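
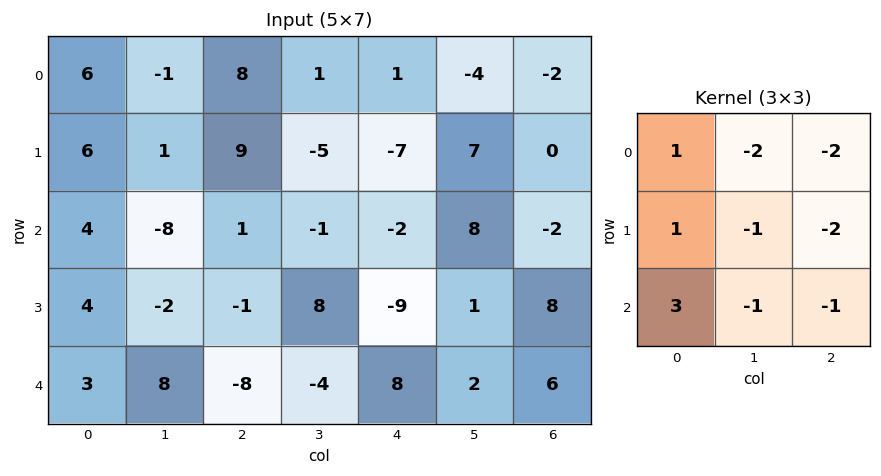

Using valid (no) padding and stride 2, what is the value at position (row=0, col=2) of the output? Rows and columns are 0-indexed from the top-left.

The receptive field on the input at this output position is [1 -4 -2 / -7 7 0 / -2 8 -2]. Elementwise product with the kernel and sum: 1·1 + -4·-2 + -2·-2 + -7·1 + 7·-1 + 0·-2 + -2·3 + 8·-1 + -2·-1.

-13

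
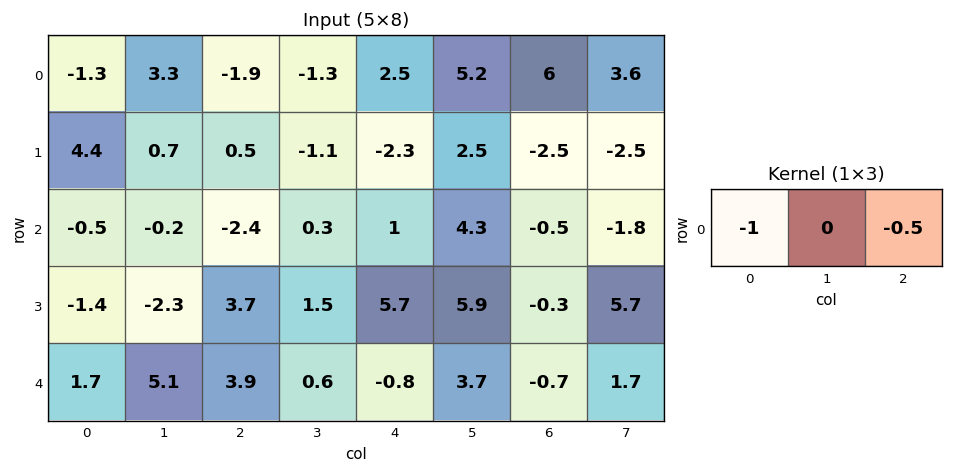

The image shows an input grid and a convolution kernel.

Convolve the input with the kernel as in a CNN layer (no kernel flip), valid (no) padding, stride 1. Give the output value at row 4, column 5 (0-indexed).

The receptive field on the input at this output position is [3.7 -0.7 1.7]. Elementwise product with the kernel and sum: 3.7·-1 + 1.7·-0.5.

-4.55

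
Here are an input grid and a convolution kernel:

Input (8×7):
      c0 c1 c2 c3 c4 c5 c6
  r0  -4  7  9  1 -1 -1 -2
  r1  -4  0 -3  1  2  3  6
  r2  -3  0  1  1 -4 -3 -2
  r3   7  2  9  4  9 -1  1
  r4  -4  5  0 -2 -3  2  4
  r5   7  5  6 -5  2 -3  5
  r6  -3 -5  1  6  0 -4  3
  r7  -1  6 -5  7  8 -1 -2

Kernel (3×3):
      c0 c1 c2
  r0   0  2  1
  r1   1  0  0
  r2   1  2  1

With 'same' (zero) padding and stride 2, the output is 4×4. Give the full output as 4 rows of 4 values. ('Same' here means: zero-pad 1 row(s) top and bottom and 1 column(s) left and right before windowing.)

Output[0,0]: The receptive field on the zero-padded input at this output position is [0 0 0 / 0 -4 7 / 0 -4 0]. Elementwise product with the kernel and sum: 0·2 + 0·1 + 0·1 + 0·1 + -4·2 + 0·1.

-8 2 9 14
8 19 29 10
35 39 11 11
23 5 29 1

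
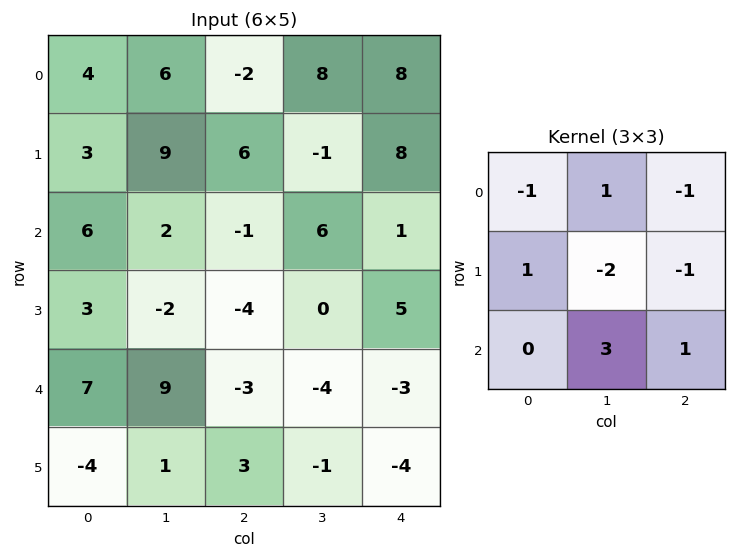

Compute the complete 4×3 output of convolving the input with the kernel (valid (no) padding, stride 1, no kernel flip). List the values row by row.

Output[0,0]: The receptive field on the input at this output position is [4 6 -2 / 3 9 6 / 6 2 -1]. Elementwise product with the kernel and sum: 4·-1 + 6·1 + -2·-1 + 3·1 + 9·-2 + 6·-1 + 2·3 + -1·1.
Output[0,1]: The receptive field on the input at this output position is [6 -2 8 / 9 6 -1 / 2 -1 6]. Elementwise product with the kernel and sum: 6·-1 + -2·1 + 8·-1 + 9·1 + 6·-2 + -1·-1 + -1·3 + 6·1.

-12 -15 21
-7 -16 -24
32 -16 -18
-3 25 0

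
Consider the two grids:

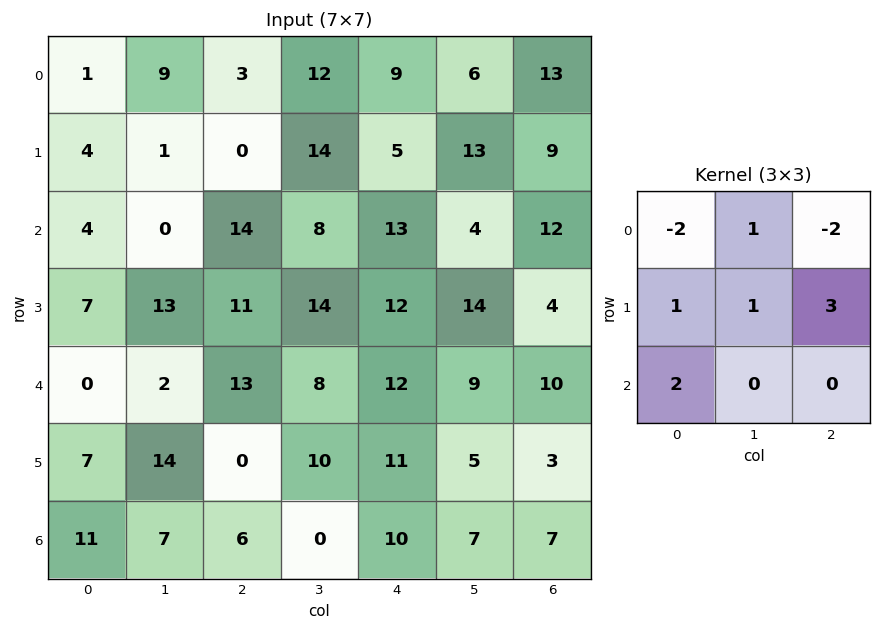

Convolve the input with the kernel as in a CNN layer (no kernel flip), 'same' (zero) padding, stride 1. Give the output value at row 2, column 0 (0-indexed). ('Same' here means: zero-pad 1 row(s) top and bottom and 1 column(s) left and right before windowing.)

6

The receptive field on the zero-padded input at this output position is [0 4 1 / 0 4 0 / 0 7 13]. Elementwise product with the kernel and sum: 0·-2 + 4·1 + 1·-2 + 0·1 + 4·1 + 0·3 + 0·2.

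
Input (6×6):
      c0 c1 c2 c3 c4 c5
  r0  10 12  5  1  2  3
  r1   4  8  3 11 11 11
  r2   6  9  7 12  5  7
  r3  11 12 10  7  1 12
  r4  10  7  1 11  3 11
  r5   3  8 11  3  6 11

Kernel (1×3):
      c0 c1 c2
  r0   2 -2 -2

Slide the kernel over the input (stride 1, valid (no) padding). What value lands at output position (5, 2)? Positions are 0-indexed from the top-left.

4

The receptive field on the input at this output position is [11 3 6]. Elementwise product with the kernel and sum: 11·2 + 3·-2 + 6·-2.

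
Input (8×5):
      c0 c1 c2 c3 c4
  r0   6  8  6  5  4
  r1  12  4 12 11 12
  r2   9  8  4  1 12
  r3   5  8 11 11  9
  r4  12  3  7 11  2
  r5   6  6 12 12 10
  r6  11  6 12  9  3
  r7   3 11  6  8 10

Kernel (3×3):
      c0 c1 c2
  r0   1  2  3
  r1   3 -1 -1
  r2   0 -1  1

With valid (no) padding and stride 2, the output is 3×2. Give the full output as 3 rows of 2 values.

Output[0,0]: The receptive field on the input at this output position is [6 8 6 / 12 4 12 / 9 8 4]. Elementwise product with the kernel and sum: 6·1 + 8·2 + 6·3 + 12·3 + 4·-1 + 12·-1 + 8·-1 + 4·1.

56 52
37 46
45 43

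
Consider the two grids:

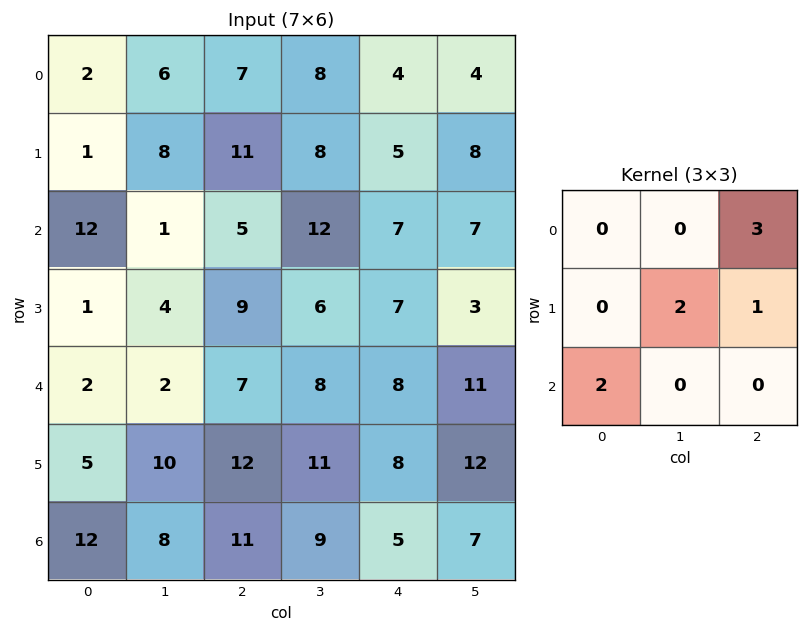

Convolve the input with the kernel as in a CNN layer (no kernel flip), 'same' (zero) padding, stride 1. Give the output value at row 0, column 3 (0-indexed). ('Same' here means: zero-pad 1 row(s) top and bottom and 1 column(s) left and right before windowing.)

42

The receptive field on the zero-padded input at this output position is [0 0 0 / 7 8 4 / 11 8 5]. Elementwise product with the kernel and sum: 0·3 + 8·2 + 4·1 + 11·2.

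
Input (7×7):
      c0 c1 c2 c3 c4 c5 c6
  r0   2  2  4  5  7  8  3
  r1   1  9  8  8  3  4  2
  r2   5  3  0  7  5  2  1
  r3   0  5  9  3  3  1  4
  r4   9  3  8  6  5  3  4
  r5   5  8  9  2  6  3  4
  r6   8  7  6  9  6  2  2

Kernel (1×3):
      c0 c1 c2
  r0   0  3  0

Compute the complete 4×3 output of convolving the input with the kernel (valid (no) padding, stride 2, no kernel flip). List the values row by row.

6 15 24
9 21 6
9 18 9
21 27 6

Output[0,0]: The receptive field on the input at this output position is [2 2 4]. Elementwise product with the kernel and sum: 2·3.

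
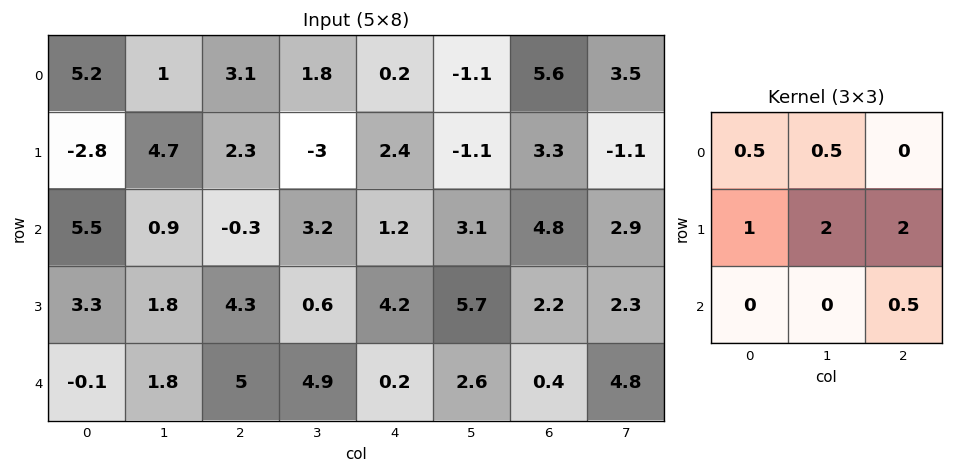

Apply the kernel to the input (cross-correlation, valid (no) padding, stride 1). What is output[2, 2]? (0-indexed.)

15.45

The receptive field on the input at this output position is [-0.3 3.2 1.2 / 4.3 0.6 4.2 / 5 4.9 0.2]. Elementwise product with the kernel and sum: -0.3·0.5 + 3.2·0.5 + 4.3·1 + 0.6·2 + 4.2·2 + 0.2·0.5.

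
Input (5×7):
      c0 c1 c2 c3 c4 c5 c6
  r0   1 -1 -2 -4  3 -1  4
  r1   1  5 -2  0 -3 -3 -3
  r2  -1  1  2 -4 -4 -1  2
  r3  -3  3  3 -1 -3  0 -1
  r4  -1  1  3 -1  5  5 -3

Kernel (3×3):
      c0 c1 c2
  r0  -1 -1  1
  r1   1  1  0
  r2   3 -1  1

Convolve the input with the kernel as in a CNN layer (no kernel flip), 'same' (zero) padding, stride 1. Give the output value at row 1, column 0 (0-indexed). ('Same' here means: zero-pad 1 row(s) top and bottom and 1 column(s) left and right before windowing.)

1

The receptive field on the zero-padded input at this output position is [0 1 -1 / 0 1 5 / 0 -1 1]. Elementwise product with the kernel and sum: 0·-1 + 1·-1 + -1·1 + 0·1 + 1·1 + 0·3 + -1·-1 + 1·1.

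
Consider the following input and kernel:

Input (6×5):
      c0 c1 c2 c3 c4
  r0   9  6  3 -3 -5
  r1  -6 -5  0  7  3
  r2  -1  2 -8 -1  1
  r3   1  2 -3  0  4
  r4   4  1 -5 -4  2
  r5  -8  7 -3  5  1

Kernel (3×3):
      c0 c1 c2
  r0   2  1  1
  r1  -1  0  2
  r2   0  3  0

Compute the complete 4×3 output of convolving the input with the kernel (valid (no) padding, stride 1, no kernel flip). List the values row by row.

Output[0,0]: The receptive field on the input at this output position is [9 6 3 / -6 -5 0 / -1 2 -8]. Elementwise product with the kernel and sum: 9·2 + 6·1 + 3·1 + -6·-1 + 0·2 + 2·3.

39 7 1
-26 -16 20
-12 -22 -17
8 -17 22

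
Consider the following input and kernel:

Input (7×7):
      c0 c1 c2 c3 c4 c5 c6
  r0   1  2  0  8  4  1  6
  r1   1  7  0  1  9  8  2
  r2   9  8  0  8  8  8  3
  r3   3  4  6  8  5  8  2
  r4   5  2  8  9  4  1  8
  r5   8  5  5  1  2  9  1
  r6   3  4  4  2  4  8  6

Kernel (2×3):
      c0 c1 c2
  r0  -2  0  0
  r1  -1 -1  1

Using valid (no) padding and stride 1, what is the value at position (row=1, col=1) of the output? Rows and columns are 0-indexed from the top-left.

The receptive field on the input at this output position is [7 0 1 / 8 0 8]. Elementwise product with the kernel and sum: 7·-2 + 8·-1 + 0·-1 + 8·1.

-14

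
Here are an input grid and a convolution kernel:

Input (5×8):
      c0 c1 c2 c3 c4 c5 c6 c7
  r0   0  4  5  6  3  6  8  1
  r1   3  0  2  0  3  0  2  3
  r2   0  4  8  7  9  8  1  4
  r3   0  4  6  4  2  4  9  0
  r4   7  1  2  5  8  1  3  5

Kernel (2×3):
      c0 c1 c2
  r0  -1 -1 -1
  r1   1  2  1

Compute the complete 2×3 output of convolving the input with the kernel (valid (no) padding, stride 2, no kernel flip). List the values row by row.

-4 -9 -12
2 -8 1

Output[0,0]: The receptive field on the input at this output position is [0 4 5 / 3 0 2]. Elementwise product with the kernel and sum: 0·-1 + 4·-1 + 5·-1 + 3·1 + 0·2 + 2·1.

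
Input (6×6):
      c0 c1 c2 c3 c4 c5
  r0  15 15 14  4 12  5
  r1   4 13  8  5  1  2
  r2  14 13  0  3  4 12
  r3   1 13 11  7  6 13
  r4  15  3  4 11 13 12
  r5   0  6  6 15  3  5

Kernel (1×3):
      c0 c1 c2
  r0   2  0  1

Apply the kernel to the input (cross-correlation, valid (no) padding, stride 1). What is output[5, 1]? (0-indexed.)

27

The receptive field on the input at this output position is [6 6 15]. Elementwise product with the kernel and sum: 6·2 + 15·1.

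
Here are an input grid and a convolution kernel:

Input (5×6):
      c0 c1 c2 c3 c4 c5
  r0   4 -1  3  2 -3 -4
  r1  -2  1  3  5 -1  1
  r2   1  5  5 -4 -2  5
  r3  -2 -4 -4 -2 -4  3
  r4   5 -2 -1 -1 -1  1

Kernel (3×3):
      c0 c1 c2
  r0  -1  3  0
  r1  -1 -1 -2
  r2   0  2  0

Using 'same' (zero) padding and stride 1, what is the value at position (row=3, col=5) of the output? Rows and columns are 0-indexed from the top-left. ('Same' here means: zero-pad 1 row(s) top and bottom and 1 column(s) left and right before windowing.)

The receptive field on the zero-padded input at this output position is [-2 5 0 / -4 3 0 / -1 1 0]. Elementwise product with the kernel and sum: -2·-1 + 5·3 + -4·-1 + 3·-1 + 0·-2 + 1·2.

20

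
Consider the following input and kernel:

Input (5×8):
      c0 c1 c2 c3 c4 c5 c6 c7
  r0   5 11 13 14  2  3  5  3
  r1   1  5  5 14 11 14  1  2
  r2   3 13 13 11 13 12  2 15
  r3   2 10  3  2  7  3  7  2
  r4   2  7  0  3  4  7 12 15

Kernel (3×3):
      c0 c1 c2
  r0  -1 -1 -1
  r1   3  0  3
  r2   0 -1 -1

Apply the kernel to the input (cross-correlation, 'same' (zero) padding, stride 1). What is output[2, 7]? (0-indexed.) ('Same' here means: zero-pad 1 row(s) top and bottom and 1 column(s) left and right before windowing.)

1

The receptive field on the zero-padded input at this output position is [1 2 0 / 2 15 0 / 7 2 0]. Elementwise product with the kernel and sum: 1·-1 + 2·-1 + 0·-1 + 2·3 + 0·3 + 2·-1 + 0·-1.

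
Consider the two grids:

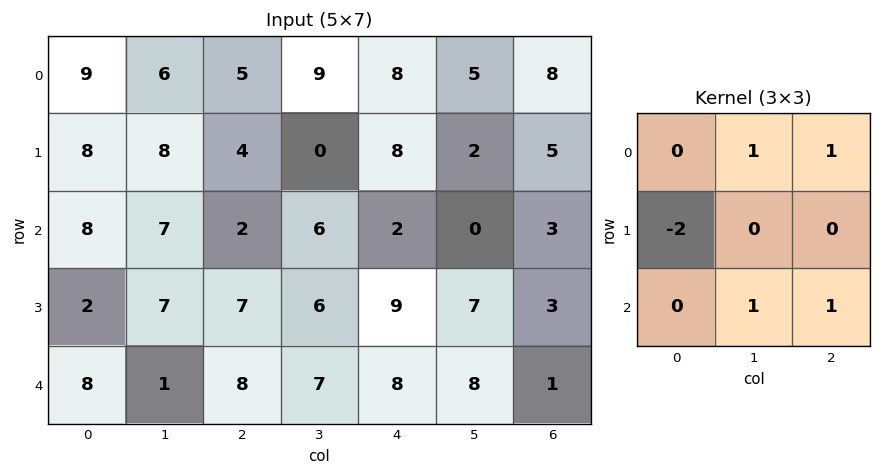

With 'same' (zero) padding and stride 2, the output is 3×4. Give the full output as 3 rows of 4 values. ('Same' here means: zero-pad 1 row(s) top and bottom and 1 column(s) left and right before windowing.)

Output[0,0]: The receptive field on the zero-padded input at this output position is [0 0 0 / 0 9 6 / 0 8 8]. Elementwise product with the kernel and sum: 0·1 + 0·1 + 0·-2 + 8·1 + 8·1.
Output[0,1]: The receptive field on the zero-padded input at this output position is [0 0 0 / 6 5 9 / 8 4 0]. Elementwise product with the kernel and sum: 0·1 + 0·1 + 6·-2 + 4·1 + 0·1.

16 -8 -8 -5
25 3 14 8
9 11 2 -13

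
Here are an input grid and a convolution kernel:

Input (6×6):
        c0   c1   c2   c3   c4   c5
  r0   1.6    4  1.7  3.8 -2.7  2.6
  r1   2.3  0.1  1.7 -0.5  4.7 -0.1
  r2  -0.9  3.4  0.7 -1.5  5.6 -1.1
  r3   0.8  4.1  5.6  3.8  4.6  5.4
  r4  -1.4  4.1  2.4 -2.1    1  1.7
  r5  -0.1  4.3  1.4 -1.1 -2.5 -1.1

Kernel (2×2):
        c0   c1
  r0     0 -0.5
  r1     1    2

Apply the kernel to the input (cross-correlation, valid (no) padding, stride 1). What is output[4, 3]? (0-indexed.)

The receptive field on the input at this output position is [-2.1 1 / -1.1 -2.5]. Elementwise product with the kernel and sum: 1·-0.5 + -1.1·1 + -2.5·2.

-6.6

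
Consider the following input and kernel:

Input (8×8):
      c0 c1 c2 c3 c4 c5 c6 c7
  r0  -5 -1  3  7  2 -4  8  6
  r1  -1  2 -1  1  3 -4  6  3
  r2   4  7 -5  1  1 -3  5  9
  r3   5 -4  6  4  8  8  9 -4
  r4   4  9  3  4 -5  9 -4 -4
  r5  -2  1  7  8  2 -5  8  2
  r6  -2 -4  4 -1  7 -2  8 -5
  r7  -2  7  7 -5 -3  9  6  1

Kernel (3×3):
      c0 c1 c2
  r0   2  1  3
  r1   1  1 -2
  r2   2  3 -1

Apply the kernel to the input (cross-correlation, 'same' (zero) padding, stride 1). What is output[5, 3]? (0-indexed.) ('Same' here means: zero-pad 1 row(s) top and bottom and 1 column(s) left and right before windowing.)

The receptive field on the zero-padded input at this output position is [3 4 -5 / 7 8 2 / 4 -1 7]. Elementwise product with the kernel and sum: 3·2 + 4·1 + -5·3 + 7·1 + 8·1 + 2·-2 + 4·2 + -1·3 + 7·-1.

4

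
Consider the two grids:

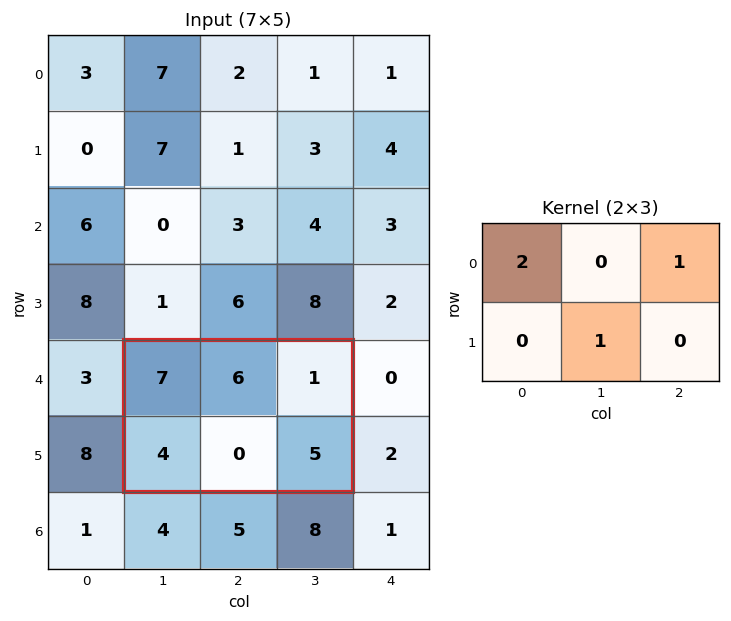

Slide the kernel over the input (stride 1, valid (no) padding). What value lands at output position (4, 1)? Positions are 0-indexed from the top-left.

15

The receptive field on the input at this output position is [7 6 1 / 4 0 5]. Elementwise product with the kernel and sum: 7·2 + 1·1 + 0·1.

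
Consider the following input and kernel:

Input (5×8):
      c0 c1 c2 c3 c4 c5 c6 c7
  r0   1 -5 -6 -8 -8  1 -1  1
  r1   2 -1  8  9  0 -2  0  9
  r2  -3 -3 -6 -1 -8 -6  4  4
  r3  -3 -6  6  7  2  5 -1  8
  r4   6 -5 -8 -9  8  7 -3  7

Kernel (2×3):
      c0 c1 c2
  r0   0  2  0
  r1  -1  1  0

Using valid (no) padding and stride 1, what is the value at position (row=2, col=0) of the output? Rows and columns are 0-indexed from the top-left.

-9

The receptive field on the input at this output position is [-3 -3 -6 / -3 -6 6]. Elementwise product with the kernel and sum: -3·2 + -3·-1 + -6·1.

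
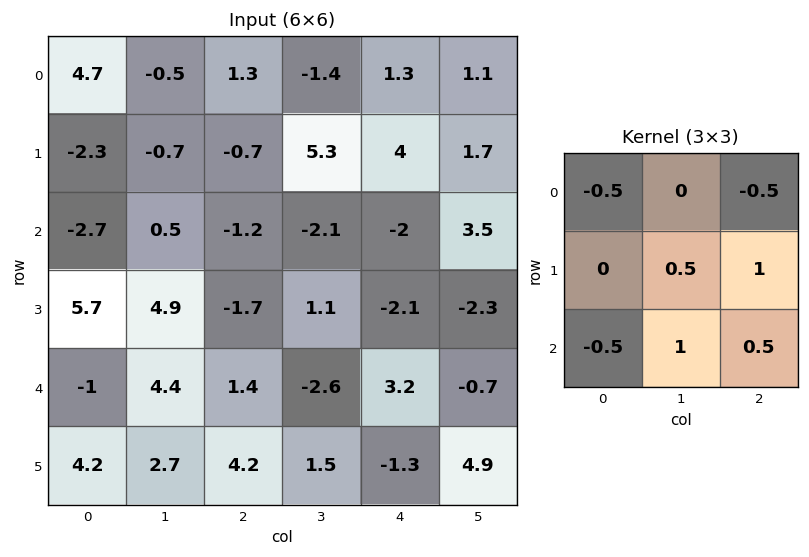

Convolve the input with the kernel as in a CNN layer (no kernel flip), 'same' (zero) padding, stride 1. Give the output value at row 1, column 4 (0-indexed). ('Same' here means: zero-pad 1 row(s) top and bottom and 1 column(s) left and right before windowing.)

4.65

The receptive field on the zero-padded input at this output position is [-1.4 1.3 1.1 / 5.3 4 1.7 / -2.1 -2 3.5]. Elementwise product with the kernel and sum: -1.4·-0.5 + 1.1·-0.5 + 4·0.5 + 1.7·1 + -2.1·-0.5 + -2·1 + 3.5·0.5.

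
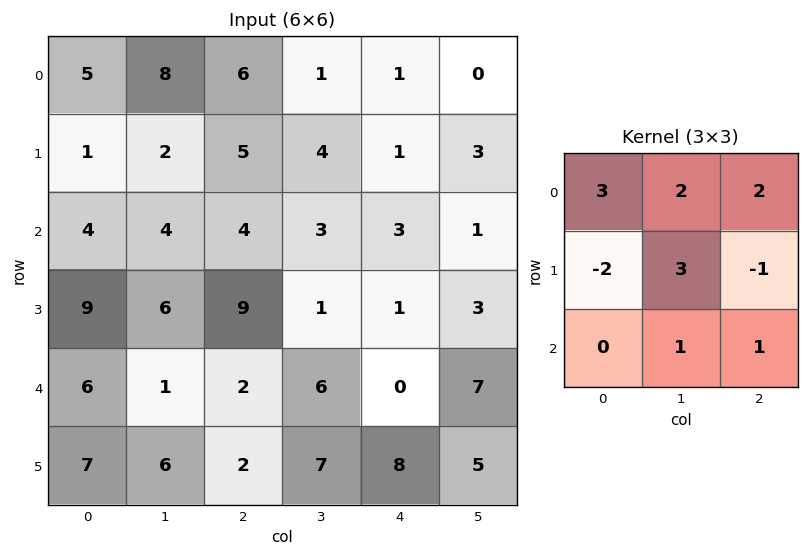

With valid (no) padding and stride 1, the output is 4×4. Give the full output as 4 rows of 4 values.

Output[0,0]: The receptive field on the input at this output position is [5 8 6 / 1 2 5 / 4 4 4]. Elementwise product with the kernel and sum: 5·3 + 8·2 + 6·2 + 1·-2 + 2·3 + 5·-1 + 4·1 + 4·1.

50 52 29 1
32 35 25 26
22 48 14 22
54 45 60 5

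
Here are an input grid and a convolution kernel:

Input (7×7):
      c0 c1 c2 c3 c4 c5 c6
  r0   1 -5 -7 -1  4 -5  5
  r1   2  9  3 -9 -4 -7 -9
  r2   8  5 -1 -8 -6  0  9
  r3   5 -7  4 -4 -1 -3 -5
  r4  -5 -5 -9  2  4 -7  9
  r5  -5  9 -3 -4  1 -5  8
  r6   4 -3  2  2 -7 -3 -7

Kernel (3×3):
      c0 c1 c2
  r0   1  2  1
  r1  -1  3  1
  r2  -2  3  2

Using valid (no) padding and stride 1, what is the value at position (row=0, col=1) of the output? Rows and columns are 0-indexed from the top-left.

-58

The receptive field on the input at this output position is [-5 -7 -1 / 9 3 -9 / 5 -1 -8]. Elementwise product with the kernel and sum: -5·1 + -7·2 + -1·1 + 9·-1 + 3·3 + -9·1 + 5·-2 + -1·3 + -8·2.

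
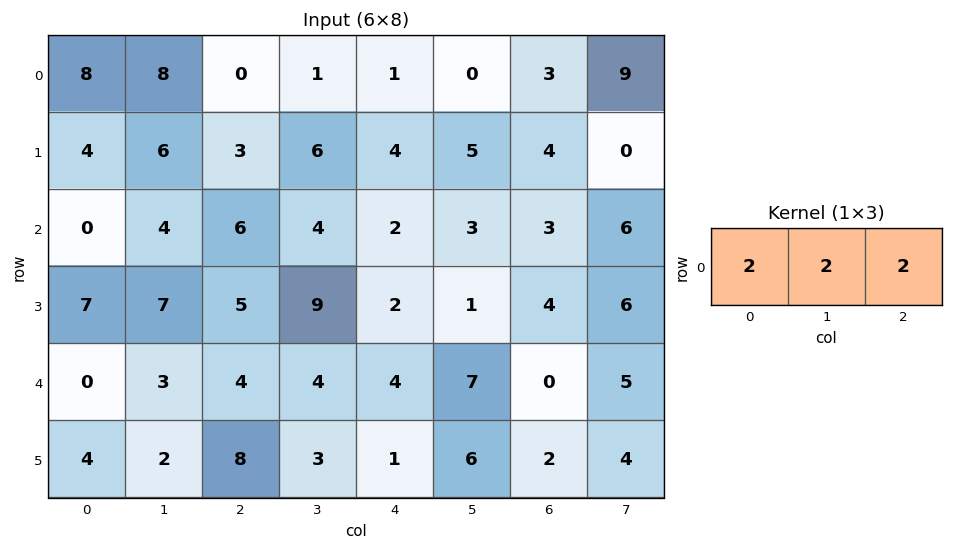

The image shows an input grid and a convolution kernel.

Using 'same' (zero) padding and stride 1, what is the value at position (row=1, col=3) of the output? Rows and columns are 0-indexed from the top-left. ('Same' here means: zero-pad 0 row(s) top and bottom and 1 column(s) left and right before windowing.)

26

The receptive field on the zero-padded input at this output position is [3 6 4]. Elementwise product with the kernel and sum: 3·2 + 6·2 + 4·2.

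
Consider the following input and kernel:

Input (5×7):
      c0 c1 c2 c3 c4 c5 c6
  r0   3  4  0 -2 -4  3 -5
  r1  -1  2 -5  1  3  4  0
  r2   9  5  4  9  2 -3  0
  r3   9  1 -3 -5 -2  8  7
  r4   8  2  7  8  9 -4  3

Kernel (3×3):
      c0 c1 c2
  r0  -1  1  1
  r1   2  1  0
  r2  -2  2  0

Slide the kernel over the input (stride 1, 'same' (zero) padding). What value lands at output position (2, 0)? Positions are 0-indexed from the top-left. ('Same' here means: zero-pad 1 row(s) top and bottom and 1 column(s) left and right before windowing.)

28

The receptive field on the zero-padded input at this output position is [0 -1 2 / 0 9 5 / 0 9 1]. Elementwise product with the kernel and sum: 0·-1 + -1·1 + 2·1 + 0·2 + 9·1 + 0·-2 + 9·2.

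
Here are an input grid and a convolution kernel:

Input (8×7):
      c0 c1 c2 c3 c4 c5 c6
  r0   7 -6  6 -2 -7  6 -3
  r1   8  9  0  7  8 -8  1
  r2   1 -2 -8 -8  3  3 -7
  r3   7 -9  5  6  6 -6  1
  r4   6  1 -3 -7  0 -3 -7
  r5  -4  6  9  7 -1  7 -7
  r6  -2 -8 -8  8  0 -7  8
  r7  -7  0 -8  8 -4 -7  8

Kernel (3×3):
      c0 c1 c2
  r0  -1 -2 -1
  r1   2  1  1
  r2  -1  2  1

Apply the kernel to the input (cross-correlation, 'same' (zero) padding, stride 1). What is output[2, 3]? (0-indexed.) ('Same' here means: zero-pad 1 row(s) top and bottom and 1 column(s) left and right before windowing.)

-30

The receptive field on the zero-padded input at this output position is [0 7 8 / -8 -8 3 / 5 6 6]. Elementwise product with the kernel and sum: 0·-1 + 7·-2 + 8·-1 + -8·2 + -8·1 + 3·1 + 5·-1 + 6·2 + 6·1.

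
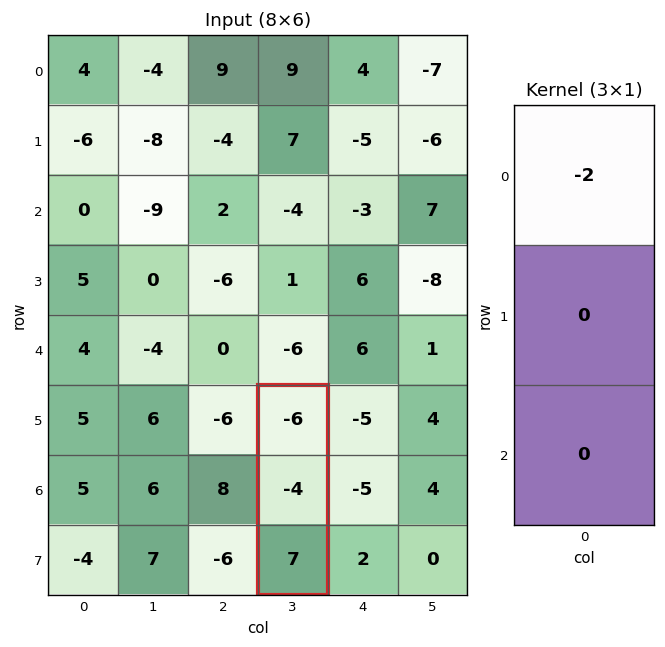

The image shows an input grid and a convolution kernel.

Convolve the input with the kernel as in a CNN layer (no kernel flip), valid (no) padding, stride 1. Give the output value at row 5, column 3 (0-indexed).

12

The receptive field on the input at this output position is [-6 / -4 / 7]. Elementwise product with the kernel and sum: -6·-2.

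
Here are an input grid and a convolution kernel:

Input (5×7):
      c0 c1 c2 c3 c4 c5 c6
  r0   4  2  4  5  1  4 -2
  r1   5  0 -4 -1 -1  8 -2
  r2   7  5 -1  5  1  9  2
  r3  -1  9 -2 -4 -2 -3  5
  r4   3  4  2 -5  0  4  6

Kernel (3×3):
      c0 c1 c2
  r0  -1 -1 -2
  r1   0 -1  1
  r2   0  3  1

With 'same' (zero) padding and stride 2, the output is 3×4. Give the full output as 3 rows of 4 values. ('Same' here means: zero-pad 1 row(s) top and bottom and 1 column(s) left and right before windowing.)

13 -12 8 -4
-1 2 -15 7
-16 -6 16 -8

Output[0,0]: The receptive field on the zero-padded input at this output position is [0 0 0 / 0 4 2 / 0 5 0]. Elementwise product with the kernel and sum: 0·-1 + 0·-1 + 0·-2 + 4·-1 + 2·1 + 5·3 + 0·1.
Output[0,1]: The receptive field on the zero-padded input at this output position is [0 0 0 / 2 4 5 / 0 -4 -1]. Elementwise product with the kernel and sum: 0·-1 + 0·-1 + 0·-2 + 4·-1 + 5·1 + -4·3 + -1·1.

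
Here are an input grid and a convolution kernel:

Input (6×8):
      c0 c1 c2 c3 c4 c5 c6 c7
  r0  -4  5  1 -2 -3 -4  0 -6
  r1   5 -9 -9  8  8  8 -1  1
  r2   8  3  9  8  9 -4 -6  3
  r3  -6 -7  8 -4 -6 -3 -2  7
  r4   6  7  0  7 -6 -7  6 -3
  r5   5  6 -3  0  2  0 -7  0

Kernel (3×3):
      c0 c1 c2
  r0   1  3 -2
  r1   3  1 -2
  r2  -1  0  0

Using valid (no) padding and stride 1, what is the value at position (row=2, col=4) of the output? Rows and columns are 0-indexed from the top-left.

-2

The receptive field on the input at this output position is [9 -4 -6 / -6 -3 -2 / -6 -7 6]. Elementwise product with the kernel and sum: 9·1 + -4·3 + -6·-2 + -6·3 + -3·1 + -2·-2 + -6·-1.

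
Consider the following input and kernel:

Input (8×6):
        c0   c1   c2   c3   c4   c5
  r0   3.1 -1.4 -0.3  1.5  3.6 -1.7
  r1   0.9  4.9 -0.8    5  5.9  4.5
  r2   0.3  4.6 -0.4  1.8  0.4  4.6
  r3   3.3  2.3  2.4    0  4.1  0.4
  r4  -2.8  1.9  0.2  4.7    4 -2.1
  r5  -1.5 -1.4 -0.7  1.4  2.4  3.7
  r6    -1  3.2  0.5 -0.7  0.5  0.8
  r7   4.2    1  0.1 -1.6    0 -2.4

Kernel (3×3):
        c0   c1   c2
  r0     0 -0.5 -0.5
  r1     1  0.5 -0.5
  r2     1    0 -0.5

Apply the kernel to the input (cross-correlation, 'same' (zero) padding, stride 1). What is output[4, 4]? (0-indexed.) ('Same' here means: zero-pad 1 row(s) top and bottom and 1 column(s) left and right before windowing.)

The receptive field on the zero-padded input at this output position is [0 4.1 0.4 / 4.7 4 -2.1 / 1.4 2.4 3.7]. Elementwise product with the kernel and sum: 4.1·-0.5 + 0.4·-0.5 + 4.7·1 + 4·0.5 + -2.1·-0.5 + 1.4·1 + 3.7·-0.5.

5.05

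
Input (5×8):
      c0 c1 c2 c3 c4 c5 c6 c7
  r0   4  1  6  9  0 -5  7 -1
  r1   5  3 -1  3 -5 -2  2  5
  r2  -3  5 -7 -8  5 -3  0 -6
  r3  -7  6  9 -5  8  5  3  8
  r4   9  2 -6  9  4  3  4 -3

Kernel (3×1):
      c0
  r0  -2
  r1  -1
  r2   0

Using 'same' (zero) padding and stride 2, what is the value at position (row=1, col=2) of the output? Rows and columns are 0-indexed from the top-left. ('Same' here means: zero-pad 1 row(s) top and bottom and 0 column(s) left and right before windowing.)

The receptive field on the zero-padded input at this output position is [-5 / 5 / 8]. Elementwise product with the kernel and sum: -5·-2 + 5·-1.

5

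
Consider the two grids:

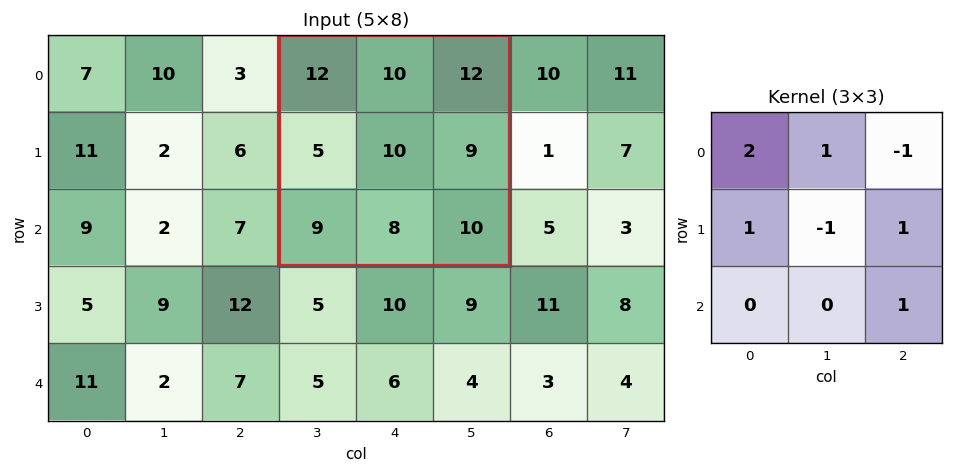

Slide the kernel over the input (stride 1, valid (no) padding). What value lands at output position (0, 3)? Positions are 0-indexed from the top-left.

36

The receptive field on the input at this output position is [12 10 12 / 5 10 9 / 9 8 10]. Elementwise product with the kernel and sum: 12·2 + 10·1 + 12·-1 + 5·1 + 10·-1 + 9·1 + 10·1.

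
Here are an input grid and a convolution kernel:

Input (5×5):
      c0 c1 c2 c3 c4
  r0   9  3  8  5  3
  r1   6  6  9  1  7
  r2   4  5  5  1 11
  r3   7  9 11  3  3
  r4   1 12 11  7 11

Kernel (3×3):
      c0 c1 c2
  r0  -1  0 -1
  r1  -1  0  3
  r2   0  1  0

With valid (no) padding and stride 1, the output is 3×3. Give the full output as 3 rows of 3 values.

9 -6 2
5 2 15
29 5 -11

Output[0,0]: The receptive field on the input at this output position is [9 3 8 / 6 6 9 / 4 5 5]. Elementwise product with the kernel and sum: 9·-1 + 8·-1 + 6·-1 + 9·3 + 5·1.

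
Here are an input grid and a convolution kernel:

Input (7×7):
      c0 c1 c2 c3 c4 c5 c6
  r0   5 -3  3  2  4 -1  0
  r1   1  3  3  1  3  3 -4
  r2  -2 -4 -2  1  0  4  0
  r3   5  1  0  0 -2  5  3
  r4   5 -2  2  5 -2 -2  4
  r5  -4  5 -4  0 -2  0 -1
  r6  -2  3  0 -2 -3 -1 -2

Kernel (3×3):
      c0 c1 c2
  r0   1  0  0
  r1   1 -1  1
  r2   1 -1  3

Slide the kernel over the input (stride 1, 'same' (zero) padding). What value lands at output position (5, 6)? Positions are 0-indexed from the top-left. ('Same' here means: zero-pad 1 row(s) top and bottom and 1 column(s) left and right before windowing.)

The receptive field on the zero-padded input at this output position is [-2 4 0 / 0 -1 0 / -1 -2 0]. Elementwise product with the kernel and sum: -2·1 + 0·1 + -1·-1 + 0·1 + -1·1 + -2·-1 + 0·3.

0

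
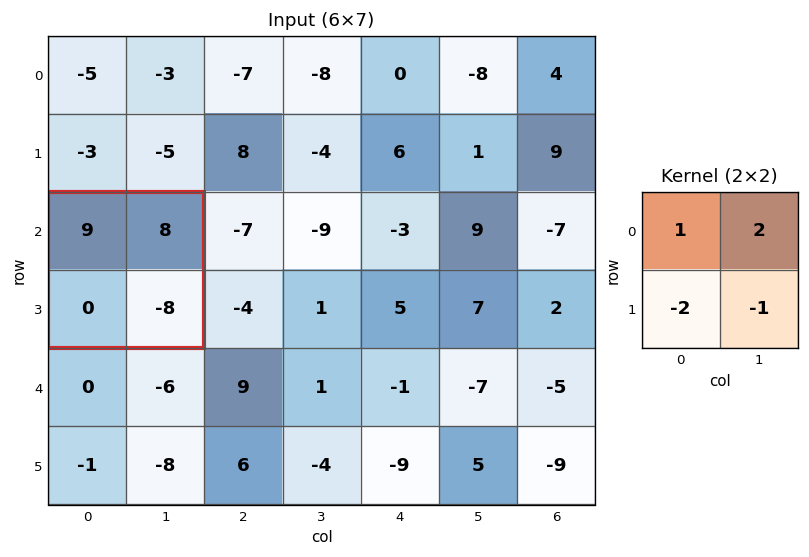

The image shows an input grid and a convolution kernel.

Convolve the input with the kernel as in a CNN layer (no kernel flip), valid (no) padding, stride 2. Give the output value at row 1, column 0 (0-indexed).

The receptive field on the input at this output position is [9 8 / 0 -8]. Elementwise product with the kernel and sum: 9·1 + 8·2 + 0·-2 + -8·-1.

33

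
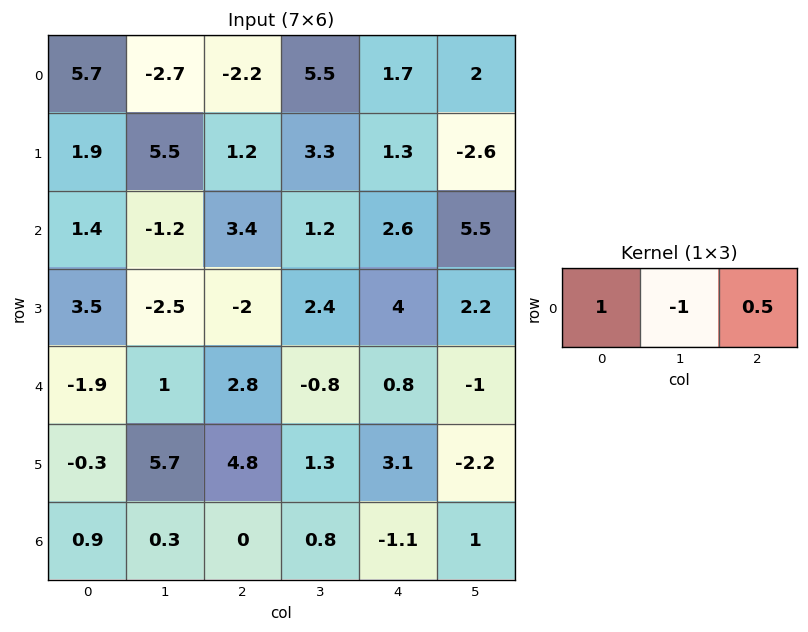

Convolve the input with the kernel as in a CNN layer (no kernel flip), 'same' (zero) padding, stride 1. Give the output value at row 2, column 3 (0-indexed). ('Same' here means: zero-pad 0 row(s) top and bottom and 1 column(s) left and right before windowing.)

3.5

The receptive field on the zero-padded input at this output position is [3.4 1.2 2.6]. Elementwise product with the kernel and sum: 3.4·1 + 1.2·-1 + 2.6·0.5.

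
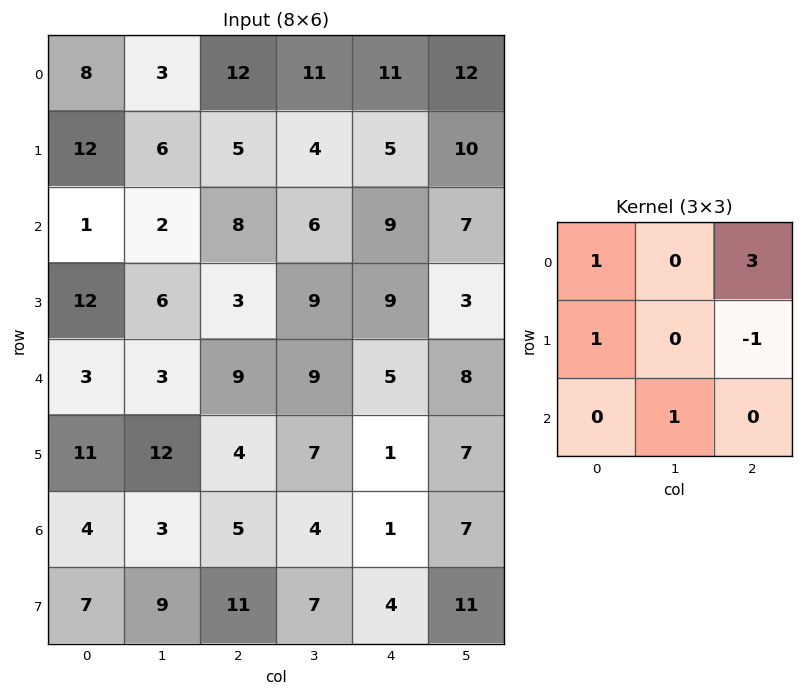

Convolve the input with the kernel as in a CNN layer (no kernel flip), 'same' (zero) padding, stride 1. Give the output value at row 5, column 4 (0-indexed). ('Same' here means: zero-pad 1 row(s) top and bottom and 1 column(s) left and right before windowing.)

34

The receptive field on the zero-padded input at this output position is [9 5 8 / 7 1 7 / 4 1 7]. Elementwise product with the kernel and sum: 9·1 + 8·3 + 7·1 + 7·-1 + 1·1.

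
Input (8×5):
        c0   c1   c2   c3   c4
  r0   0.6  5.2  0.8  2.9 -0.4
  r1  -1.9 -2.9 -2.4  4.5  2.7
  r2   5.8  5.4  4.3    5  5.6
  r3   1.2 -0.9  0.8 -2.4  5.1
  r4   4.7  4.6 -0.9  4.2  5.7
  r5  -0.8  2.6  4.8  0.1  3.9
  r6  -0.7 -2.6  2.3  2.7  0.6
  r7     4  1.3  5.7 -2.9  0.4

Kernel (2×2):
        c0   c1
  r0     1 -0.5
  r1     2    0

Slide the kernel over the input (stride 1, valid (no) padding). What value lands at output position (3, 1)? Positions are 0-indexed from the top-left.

The receptive field on the input at this output position is [-0.9 0.8 / 4.6 -0.9]. Elementwise product with the kernel and sum: -0.9·1 + 0.8·-0.5 + 4.6·2.

7.9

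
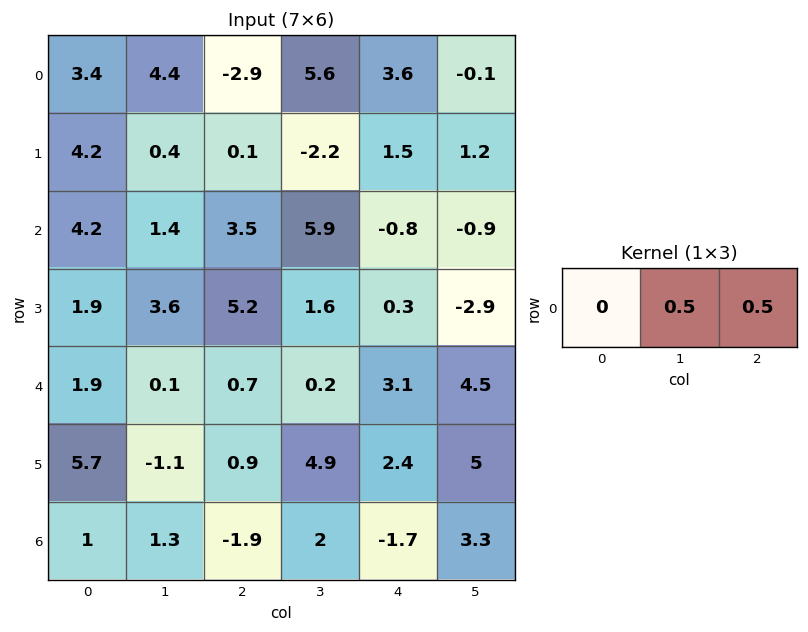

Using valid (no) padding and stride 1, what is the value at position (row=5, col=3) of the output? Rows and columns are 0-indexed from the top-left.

The receptive field on the input at this output position is [4.9 2.4 5]. Elementwise product with the kernel and sum: 2.4·0.5 + 5·0.5.

3.7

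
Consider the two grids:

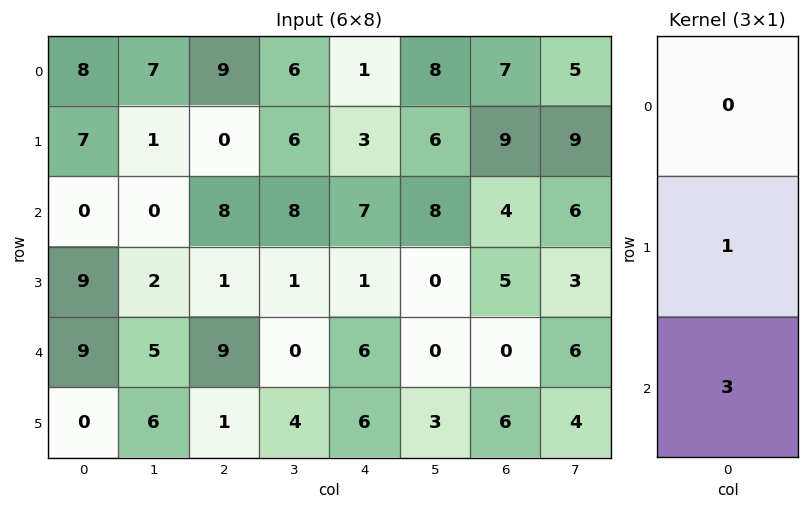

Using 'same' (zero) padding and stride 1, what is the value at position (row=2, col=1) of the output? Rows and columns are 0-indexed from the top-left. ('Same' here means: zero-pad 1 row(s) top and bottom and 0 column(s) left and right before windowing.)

The receptive field on the zero-padded input at this output position is [1 / 0 / 2]. Elementwise product with the kernel and sum: 0·1 + 2·3.

6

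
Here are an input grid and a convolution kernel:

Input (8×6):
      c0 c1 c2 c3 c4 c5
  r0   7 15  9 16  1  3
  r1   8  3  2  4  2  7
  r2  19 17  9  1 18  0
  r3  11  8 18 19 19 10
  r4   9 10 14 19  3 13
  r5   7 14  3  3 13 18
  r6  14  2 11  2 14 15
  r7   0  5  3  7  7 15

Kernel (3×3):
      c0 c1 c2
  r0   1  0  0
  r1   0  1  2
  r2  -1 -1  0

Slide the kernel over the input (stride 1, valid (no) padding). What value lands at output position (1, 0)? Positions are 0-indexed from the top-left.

24

The receptive field on the input at this output position is [8 3 2 / 19 17 9 / 11 8 18]. Elementwise product with the kernel and sum: 8·1 + 17·1 + 9·2 + 11·-1 + 8·-1.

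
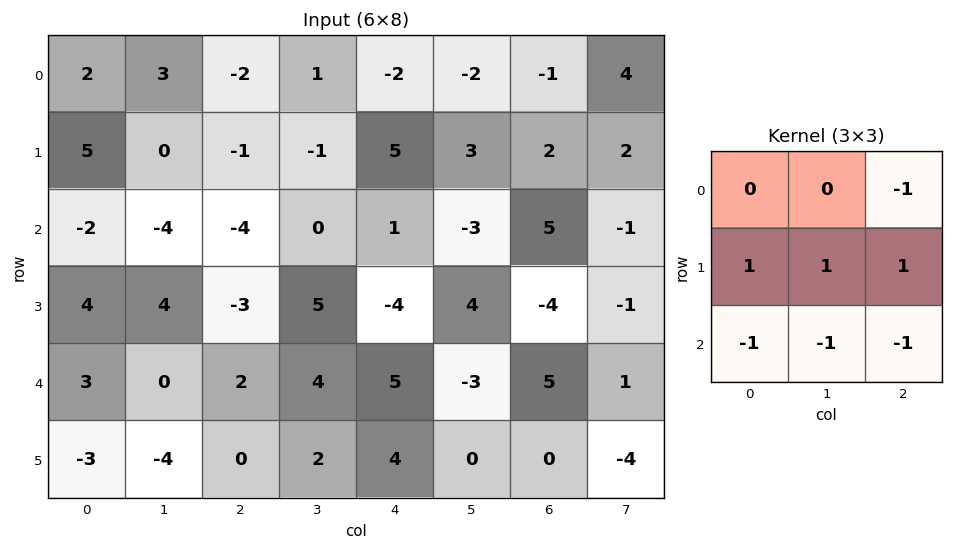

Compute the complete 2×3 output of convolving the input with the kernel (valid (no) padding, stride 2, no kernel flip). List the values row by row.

Output[0,0]: The receptive field on the input at this output position is [2 3 -2 / 5 0 -1 / -2 -4 -4]. Elementwise product with the kernel and sum: -2·-1 + 5·1 + 0·1 + -1·1 + -2·-1 + -4·-1 + -4·-1.

16 8 8
4 -14 -16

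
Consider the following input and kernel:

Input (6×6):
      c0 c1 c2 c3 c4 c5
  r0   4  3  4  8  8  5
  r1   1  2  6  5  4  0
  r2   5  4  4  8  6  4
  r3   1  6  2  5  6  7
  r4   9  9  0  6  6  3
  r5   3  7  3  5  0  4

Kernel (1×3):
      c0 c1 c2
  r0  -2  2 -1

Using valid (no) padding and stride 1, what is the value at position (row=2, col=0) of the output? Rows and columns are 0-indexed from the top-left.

-6

The receptive field on the input at this output position is [5 4 4]. Elementwise product with the kernel and sum: 5·-2 + 4·2 + 4·-1.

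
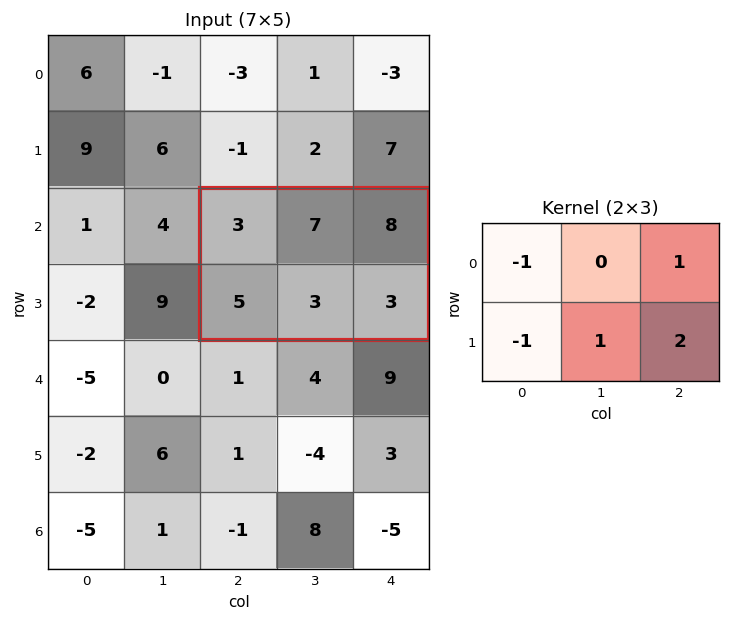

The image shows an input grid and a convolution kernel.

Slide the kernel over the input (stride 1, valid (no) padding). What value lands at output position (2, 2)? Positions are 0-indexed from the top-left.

The receptive field on the input at this output position is [3 7 8 / 5 3 3]. Elementwise product with the kernel and sum: 3·-1 + 8·1 + 5·-1 + 3·1 + 3·2.

9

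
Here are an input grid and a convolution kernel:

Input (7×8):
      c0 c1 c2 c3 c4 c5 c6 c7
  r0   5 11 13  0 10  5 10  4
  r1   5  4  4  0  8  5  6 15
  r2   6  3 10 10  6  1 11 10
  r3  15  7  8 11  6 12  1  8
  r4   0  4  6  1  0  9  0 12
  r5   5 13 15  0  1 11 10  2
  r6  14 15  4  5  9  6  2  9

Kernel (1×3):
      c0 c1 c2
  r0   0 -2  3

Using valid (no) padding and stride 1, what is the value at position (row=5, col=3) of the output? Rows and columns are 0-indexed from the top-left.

The receptive field on the input at this output position is [0 1 11]. Elementwise product with the kernel and sum: 1·-2 + 11·3.

31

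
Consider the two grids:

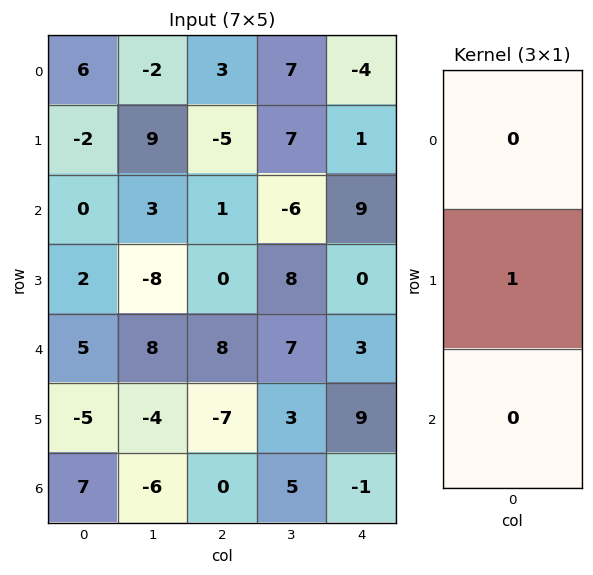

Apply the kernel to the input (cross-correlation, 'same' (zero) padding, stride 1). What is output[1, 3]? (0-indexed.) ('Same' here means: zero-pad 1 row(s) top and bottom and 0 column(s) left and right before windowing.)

7

The receptive field on the zero-padded input at this output position is [7 / 7 / -6]. Elementwise product with the kernel and sum: 7·1.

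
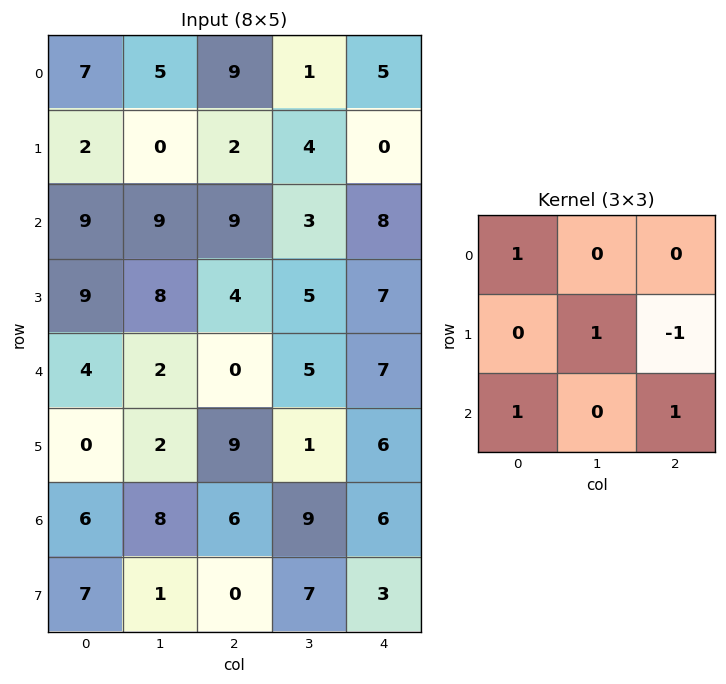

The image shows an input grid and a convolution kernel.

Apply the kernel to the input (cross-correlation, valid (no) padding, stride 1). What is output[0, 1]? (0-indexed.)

The receptive field on the input at this output position is [5 9 1 / 0 2 4 / 9 9 3]. Elementwise product with the kernel and sum: 5·1 + 2·1 + 4·-1 + 9·1 + 3·1.

15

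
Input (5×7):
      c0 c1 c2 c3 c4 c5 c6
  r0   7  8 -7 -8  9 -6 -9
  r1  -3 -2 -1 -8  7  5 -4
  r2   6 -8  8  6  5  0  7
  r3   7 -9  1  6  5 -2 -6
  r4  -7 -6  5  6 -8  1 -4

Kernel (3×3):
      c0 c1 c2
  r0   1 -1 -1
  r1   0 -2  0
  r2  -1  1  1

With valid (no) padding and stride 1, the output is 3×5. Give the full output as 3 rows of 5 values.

4 47 11 -26 16
1 7 -2 -33 -7
30 -7 -22 -22 7

Output[0,0]: The receptive field on the input at this output position is [7 8 -7 / -3 -2 -1 / 6 -8 8]. Elementwise product with the kernel and sum: 7·1 + 8·-1 + -7·-1 + -2·-2 + 6·-1 + -8·1 + 8·1.
Output[0,1]: The receptive field on the input at this output position is [8 -7 -8 / -2 -1 -8 / -8 8 6]. Elementwise product with the kernel and sum: 8·1 + -7·-1 + -8·-1 + -1·-2 + -8·-1 + 8·1 + 6·1.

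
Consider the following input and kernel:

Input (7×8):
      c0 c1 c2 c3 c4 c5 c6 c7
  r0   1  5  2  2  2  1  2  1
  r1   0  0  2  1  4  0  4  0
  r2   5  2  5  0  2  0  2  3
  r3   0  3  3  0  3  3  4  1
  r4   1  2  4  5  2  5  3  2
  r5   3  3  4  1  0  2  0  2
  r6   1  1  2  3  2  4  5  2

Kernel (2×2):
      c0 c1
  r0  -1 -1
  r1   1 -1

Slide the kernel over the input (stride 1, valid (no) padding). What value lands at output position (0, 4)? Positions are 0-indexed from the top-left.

1

The receptive field on the input at this output position is [2 1 / 4 0]. Elementwise product with the kernel and sum: 2·-1 + 1·-1 + 4·1 + 0·-1.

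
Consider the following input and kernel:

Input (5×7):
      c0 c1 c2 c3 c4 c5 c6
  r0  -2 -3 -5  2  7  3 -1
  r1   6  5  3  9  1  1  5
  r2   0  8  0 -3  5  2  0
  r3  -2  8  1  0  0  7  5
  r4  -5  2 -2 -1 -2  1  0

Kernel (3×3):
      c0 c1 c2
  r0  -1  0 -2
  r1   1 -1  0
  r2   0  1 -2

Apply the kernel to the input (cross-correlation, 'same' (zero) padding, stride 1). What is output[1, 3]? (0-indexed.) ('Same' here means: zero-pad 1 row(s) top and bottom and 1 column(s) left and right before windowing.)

-28

The receptive field on the zero-padded input at this output position is [-5 2 7 / 3 9 1 / 0 -3 5]. Elementwise product with the kernel and sum: -5·-1 + 7·-2 + 3·1 + 9·-1 + -3·1 + 5·-2.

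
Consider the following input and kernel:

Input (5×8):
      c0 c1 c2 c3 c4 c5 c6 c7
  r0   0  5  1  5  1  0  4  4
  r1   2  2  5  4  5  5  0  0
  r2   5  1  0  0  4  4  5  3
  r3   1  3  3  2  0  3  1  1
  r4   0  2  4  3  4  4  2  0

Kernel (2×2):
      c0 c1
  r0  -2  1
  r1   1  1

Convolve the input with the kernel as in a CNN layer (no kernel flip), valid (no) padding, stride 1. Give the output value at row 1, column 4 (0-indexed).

The receptive field on the input at this output position is [5 5 / 4 4]. Elementwise product with the kernel and sum: 5·-2 + 5·1 + 4·1 + 4·1.

3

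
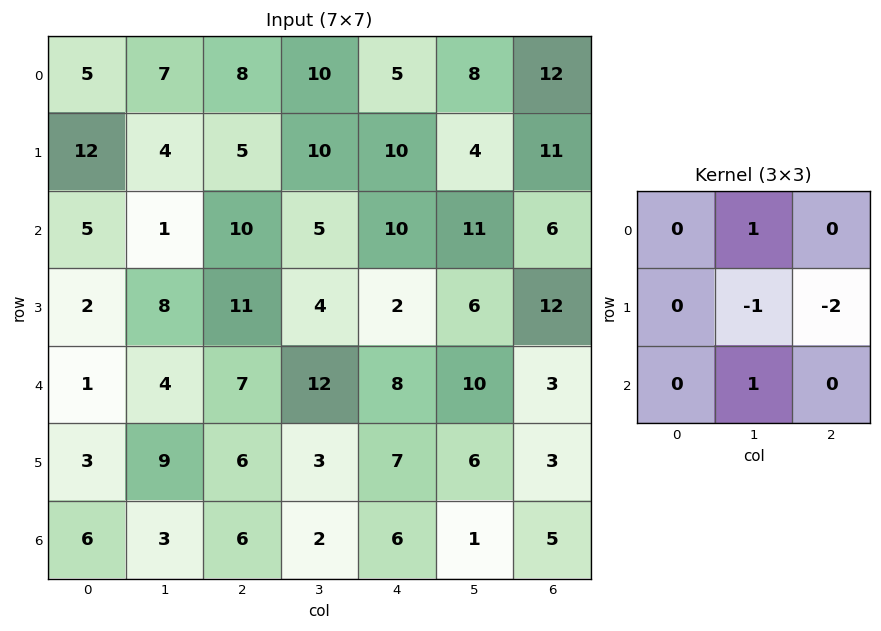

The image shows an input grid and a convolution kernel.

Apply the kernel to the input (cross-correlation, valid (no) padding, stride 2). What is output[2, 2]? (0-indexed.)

The receptive field on the input at this output position is [8 10 3 / 7 6 3 / 6 1 5]. Elementwise product with the kernel and sum: 10·1 + 6·-1 + 3·-2 + 1·1.

-1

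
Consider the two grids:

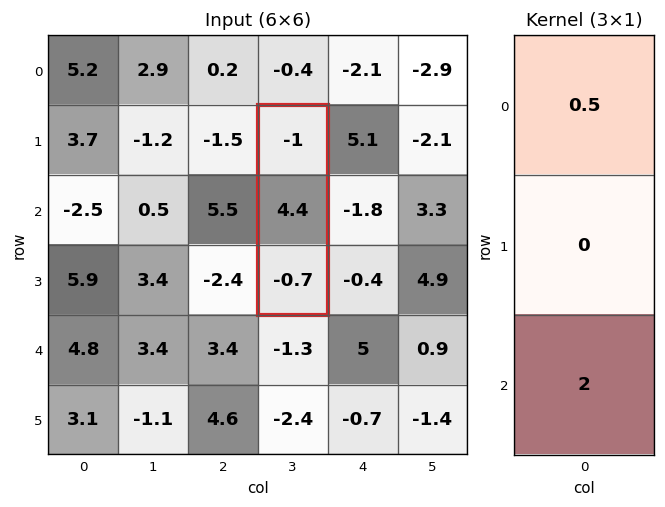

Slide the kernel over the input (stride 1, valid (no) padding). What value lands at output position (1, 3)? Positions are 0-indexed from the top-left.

-1.9

The receptive field on the input at this output position is [-1 / 4.4 / -0.7]. Elementwise product with the kernel and sum: -1·0.5 + -0.7·2.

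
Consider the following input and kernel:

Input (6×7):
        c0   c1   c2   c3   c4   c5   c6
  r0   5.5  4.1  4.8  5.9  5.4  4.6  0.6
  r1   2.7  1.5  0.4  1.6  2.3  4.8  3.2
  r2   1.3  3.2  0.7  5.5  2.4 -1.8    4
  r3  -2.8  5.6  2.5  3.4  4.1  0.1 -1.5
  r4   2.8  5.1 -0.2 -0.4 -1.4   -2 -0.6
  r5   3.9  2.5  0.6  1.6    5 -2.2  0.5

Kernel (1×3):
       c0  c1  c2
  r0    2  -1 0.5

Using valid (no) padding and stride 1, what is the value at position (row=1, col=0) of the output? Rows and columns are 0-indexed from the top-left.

The receptive field on the input at this output position is [2.7 1.5 0.4]. Elementwise product with the kernel and sum: 2.7·2 + 1.5·-1 + 0.4·0.5.

4.1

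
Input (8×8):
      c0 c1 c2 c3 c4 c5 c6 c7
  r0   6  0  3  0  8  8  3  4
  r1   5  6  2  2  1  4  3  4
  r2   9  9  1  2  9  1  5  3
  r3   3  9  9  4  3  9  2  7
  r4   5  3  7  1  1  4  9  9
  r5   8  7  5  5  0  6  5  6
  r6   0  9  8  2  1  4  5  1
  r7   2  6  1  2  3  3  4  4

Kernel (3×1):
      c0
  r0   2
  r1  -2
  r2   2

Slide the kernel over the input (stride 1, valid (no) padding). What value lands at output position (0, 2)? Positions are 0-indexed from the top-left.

The receptive field on the input at this output position is [3 / 2 / 1]. Elementwise product with the kernel and sum: 3·2 + 2·-2 + 1·2.

4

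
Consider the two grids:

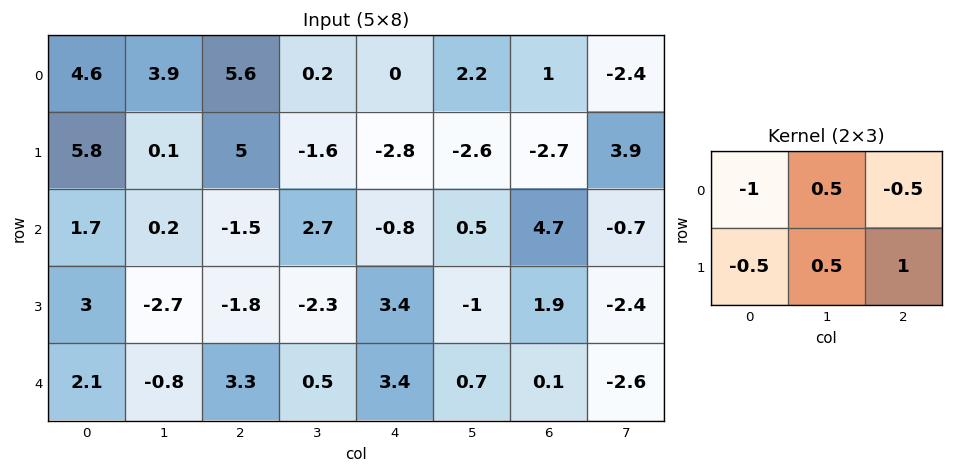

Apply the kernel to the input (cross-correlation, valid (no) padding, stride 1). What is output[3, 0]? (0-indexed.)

-1.6

The receptive field on the input at this output position is [3 -2.7 -1.8 / 2.1 -0.8 3.3]. Elementwise product with the kernel and sum: 3·-1 + -2.7·0.5 + -1.8·-0.5 + 2.1·-0.5 + -0.8·0.5 + 3.3·1.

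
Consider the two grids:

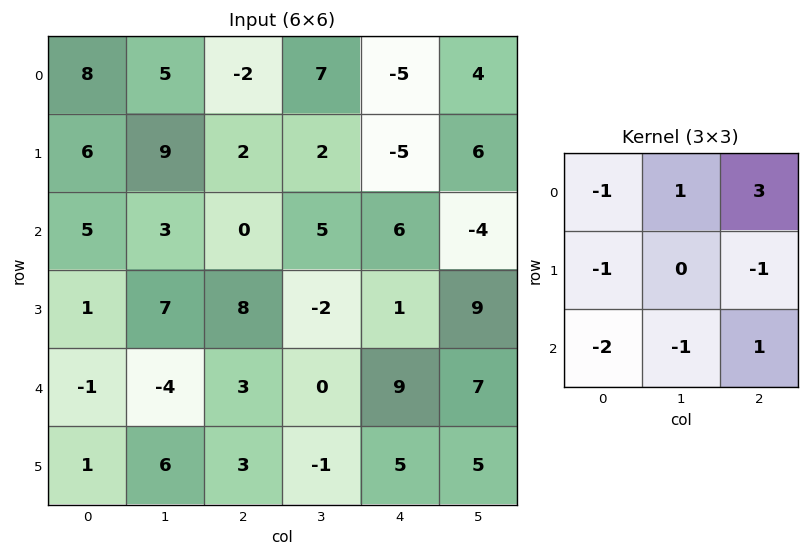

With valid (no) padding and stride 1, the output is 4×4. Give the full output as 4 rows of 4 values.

Output[0,0]: The receptive field on the input at this output position is [8 5 -2 / 6 9 2 / 5 3 0]. Elementwise product with the kernel and sum: 8·-1 + 5·1 + -2·3 + 6·-1 + 2·-1 + 5·-2 + 3·-1 + 0·1.

-30 2 -2 -28
3 -33 -34 22
-2 12 17 -20
23 -17 -19 25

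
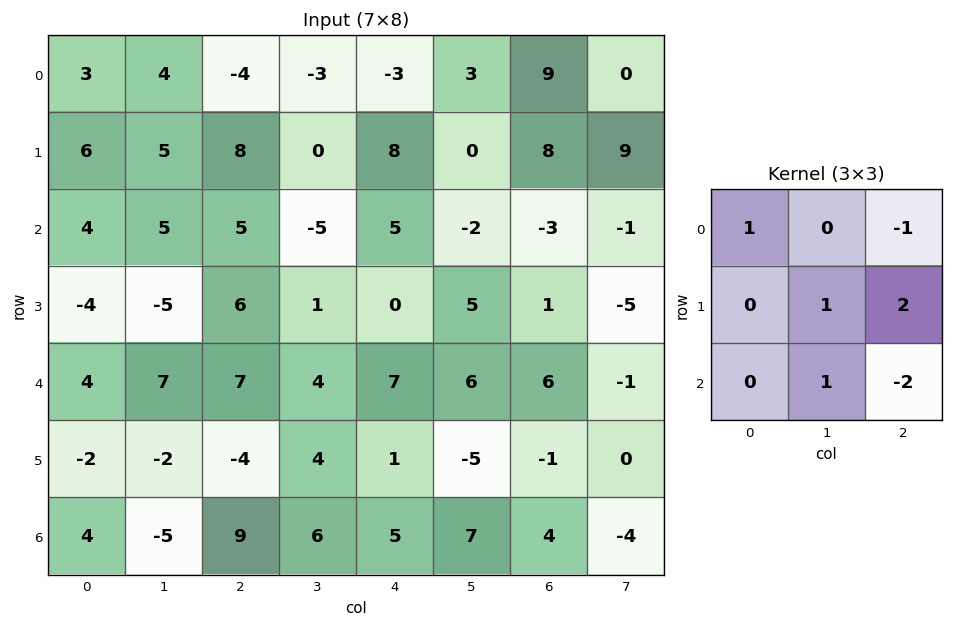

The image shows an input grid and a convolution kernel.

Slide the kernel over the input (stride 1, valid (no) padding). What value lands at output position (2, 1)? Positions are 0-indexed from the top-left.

The receptive field on the input at this output position is [5 5 -5 / -5 6 1 / 7 7 4]. Elementwise product with the kernel and sum: 5·1 + -5·-1 + 6·1 + 1·2 + 7·1 + 4·-2.

17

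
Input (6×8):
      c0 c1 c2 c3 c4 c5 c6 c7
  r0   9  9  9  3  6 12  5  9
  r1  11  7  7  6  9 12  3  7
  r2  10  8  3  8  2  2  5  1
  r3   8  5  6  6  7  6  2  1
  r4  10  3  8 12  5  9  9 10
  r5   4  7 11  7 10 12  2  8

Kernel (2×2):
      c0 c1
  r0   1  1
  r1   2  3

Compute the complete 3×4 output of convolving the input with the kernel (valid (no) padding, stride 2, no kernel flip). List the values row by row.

Output[0,0]: The receptive field on the input at this output position is [9 9 / 11 7]. Elementwise product with the kernel and sum: 9·1 + 9·1 + 11·2 + 7·3.
Output[0,1]: The receptive field on the input at this output position is [9 3 / 7 6]. Elementwise product with the kernel and sum: 9·1 + 3·1 + 7·2 + 6·3.

61 44 72 41
49 41 36 13
42 63 70 47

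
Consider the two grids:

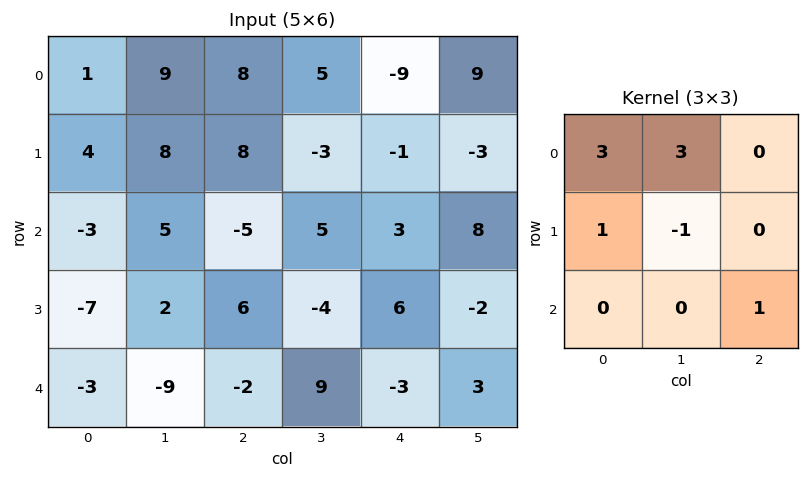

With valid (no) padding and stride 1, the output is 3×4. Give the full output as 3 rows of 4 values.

Output[0,0]: The receptive field on the input at this output position is [1 9 8 / 4 8 8 / -3 5 -5]. Elementwise product with the kernel and sum: 1·3 + 9·3 + 4·1 + 8·-1 + -5·1.

21 56 53 -6
34 54 11 -12
-5 5 7 17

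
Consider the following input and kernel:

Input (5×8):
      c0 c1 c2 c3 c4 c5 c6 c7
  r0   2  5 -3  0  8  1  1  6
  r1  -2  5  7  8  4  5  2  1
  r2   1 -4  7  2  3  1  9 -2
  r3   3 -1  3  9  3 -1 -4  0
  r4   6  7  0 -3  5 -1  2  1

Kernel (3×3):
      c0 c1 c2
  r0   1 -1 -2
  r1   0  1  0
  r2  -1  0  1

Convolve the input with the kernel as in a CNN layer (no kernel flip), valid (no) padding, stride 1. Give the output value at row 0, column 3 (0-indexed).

-7

The receptive field on the input at this output position is [0 8 1 / 8 4 5 / 2 3 1]. Elementwise product with the kernel and sum: 0·1 + 8·-1 + 1·-2 + 4·1 + 2·-1 + 1·1.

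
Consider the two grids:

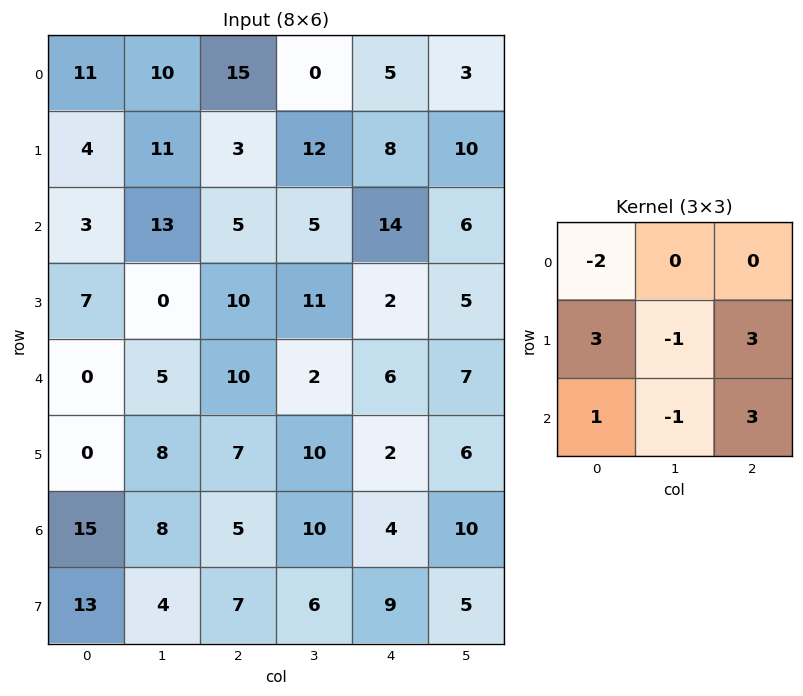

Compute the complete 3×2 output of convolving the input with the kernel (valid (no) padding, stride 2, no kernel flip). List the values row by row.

Output[0,0]: The receptive field on the input at this output position is [11 10 15 / 4 11 3 / 3 13 5]. Elementwise product with the kernel and sum: 11·-2 + 4·3 + 11·-1 + 3·3 + 3·1 + 13·-1 + 5·3.

-7 33
70 41
35 4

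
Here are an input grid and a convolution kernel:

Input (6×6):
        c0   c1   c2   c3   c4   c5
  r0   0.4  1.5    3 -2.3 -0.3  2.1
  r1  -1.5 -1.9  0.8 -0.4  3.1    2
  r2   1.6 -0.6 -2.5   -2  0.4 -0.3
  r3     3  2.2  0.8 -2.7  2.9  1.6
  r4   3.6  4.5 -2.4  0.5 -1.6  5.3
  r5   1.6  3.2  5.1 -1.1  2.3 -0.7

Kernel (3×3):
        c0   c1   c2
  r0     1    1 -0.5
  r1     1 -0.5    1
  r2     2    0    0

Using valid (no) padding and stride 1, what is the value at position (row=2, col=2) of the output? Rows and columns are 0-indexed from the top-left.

The receptive field on the input at this output position is [-2.5 -2 0.4 / 0.8 -2.7 2.9 / -2.4 0.5 -1.6]. Elementwise product with the kernel and sum: -2.5·1 + -2·1 + 0.4·-0.5 + 0.8·1 + -2.7·-0.5 + 2.9·1 + -2.4·2.

-4.45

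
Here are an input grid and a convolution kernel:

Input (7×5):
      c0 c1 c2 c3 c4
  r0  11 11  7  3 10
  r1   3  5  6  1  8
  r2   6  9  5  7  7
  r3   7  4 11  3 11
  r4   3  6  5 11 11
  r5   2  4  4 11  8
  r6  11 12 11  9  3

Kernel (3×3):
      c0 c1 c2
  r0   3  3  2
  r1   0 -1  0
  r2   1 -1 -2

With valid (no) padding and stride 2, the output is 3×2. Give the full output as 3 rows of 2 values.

62 33
38 19
10 55

Output[0,0]: The receptive field on the input at this output position is [11 11 7 / 3 5 6 / 6 9 5]. Elementwise product with the kernel and sum: 11·3 + 11·3 + 7·2 + 5·-1 + 6·1 + 9·-1 + 5·-2.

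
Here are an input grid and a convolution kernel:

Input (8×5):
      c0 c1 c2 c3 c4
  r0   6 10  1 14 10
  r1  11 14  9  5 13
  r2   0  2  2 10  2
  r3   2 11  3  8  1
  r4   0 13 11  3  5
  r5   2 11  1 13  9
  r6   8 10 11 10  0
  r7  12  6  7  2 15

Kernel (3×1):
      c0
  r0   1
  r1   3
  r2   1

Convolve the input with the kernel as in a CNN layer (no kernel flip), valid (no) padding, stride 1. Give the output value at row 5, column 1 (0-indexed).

The receptive field on the input at this output position is [11 / 10 / 6]. Elementwise product with the kernel and sum: 11·1 + 10·3 + 6·1.

47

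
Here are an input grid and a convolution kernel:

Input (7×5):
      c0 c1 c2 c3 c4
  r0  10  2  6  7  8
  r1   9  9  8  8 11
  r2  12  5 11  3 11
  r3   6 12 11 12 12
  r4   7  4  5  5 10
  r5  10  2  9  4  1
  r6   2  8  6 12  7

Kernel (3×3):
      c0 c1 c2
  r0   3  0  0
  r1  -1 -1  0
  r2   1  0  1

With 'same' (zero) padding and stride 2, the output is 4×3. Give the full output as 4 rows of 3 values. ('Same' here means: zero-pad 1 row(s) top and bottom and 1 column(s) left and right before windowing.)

Output[0,0]: The receptive field on the zero-padded input at this output position is [0 0 0 / 0 10 2 / 0 9 9]. Elementwise product with the kernel and sum: 0·3 + 0·-1 + 10·-1 + 0·1 + 9·1.
Output[0,1]: The receptive field on the zero-padded input at this output position is [0 0 0 / 2 6 7 / 9 8 8]. Elementwise product with the kernel and sum: 0·3 + 2·-1 + 6·-1 + 9·1 + 8·1.

-1 9 -7
0 35 22
-5 33 25
-2 -8 -7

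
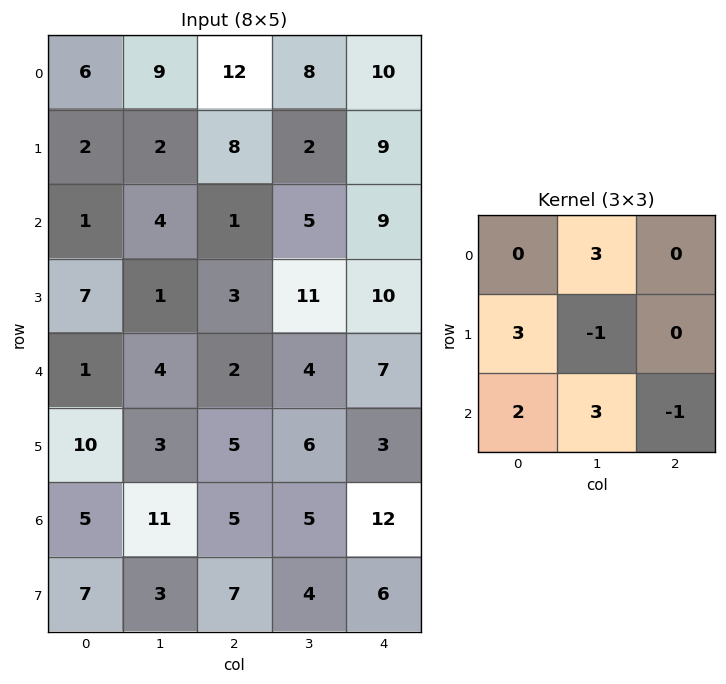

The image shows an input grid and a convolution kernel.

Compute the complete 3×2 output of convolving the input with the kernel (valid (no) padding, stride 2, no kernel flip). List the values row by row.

44 54
44 22
77 34

Output[0,0]: The receptive field on the input at this output position is [6 9 12 / 2 2 8 / 1 4 1]. Elementwise product with the kernel and sum: 9·3 + 2·3 + 2·-1 + 1·2 + 4·3 + 1·-1.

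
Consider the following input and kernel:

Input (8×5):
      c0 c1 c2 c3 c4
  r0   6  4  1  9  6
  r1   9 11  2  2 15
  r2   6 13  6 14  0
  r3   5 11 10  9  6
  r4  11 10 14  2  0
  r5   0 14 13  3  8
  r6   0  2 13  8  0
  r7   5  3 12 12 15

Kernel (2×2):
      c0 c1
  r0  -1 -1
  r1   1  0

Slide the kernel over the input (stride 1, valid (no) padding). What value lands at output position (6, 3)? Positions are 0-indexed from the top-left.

4

The receptive field on the input at this output position is [8 0 / 12 15]. Elementwise product with the kernel and sum: 8·-1 + 0·-1 + 12·1.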